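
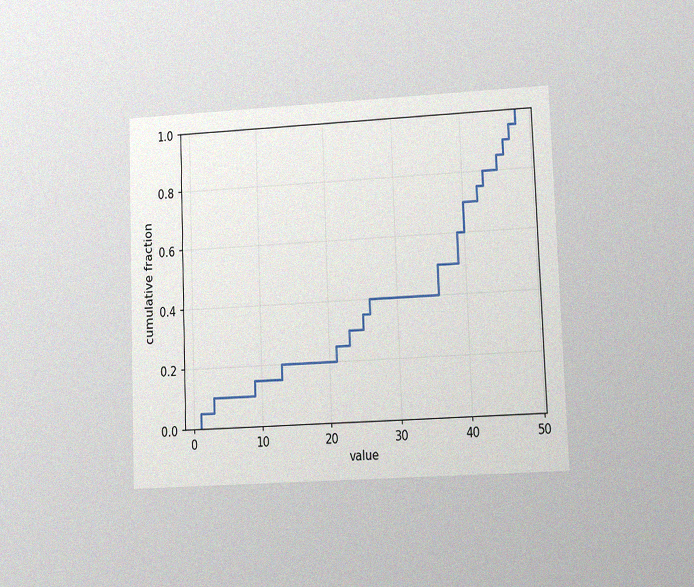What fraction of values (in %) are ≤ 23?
30%

The chart is tilted about 2° counter-clockwise and viewed at a slight angle, with some photo noise. At x=23 the ECDF step is at 30%.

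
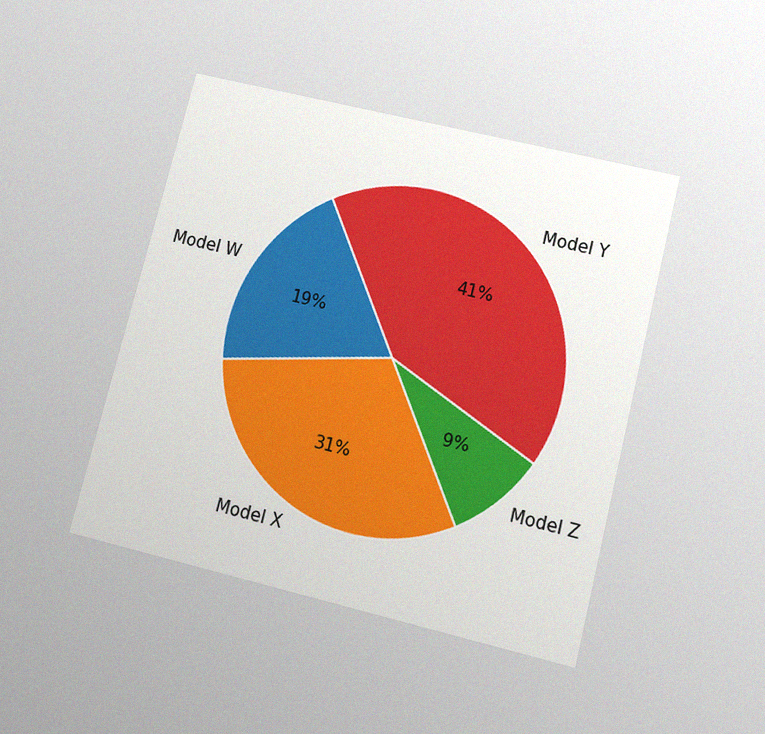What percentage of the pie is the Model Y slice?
41%

The chart is tilted about 14° clockwise and viewed slightly from below, with some photo noise. The Model Y slice takes up 41% of the pie.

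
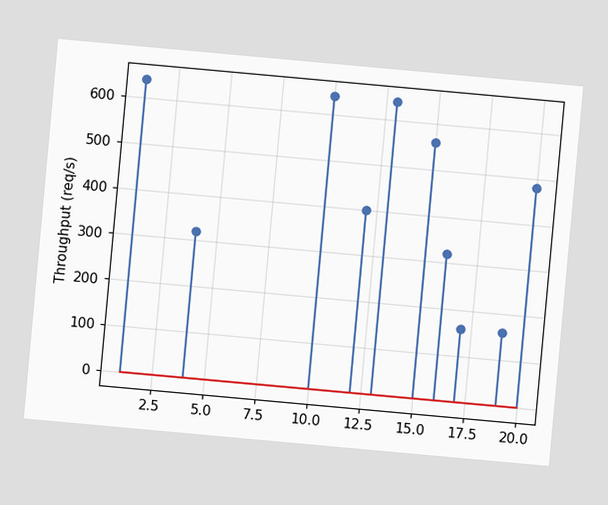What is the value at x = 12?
The chart is tilted about 5° clockwise. The stem at x=12 reaches 400req/s.

400req/s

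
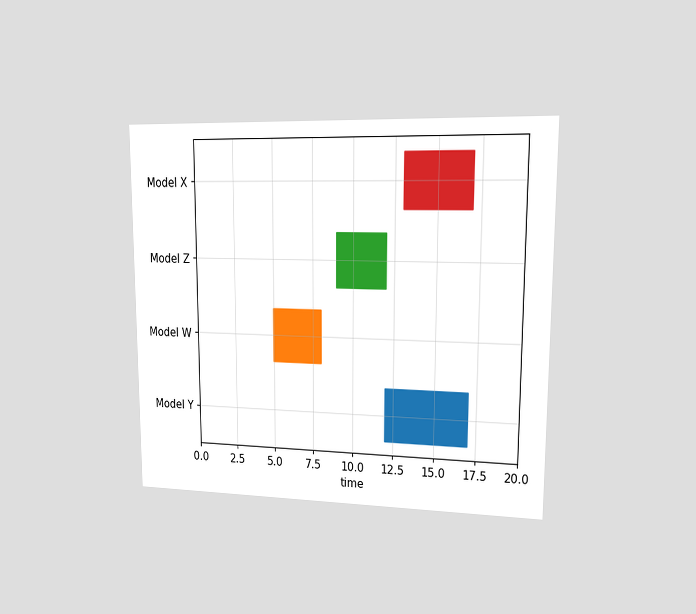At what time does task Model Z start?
9

The chart is viewed slightly from the right. The Model Z bar begins at t=9.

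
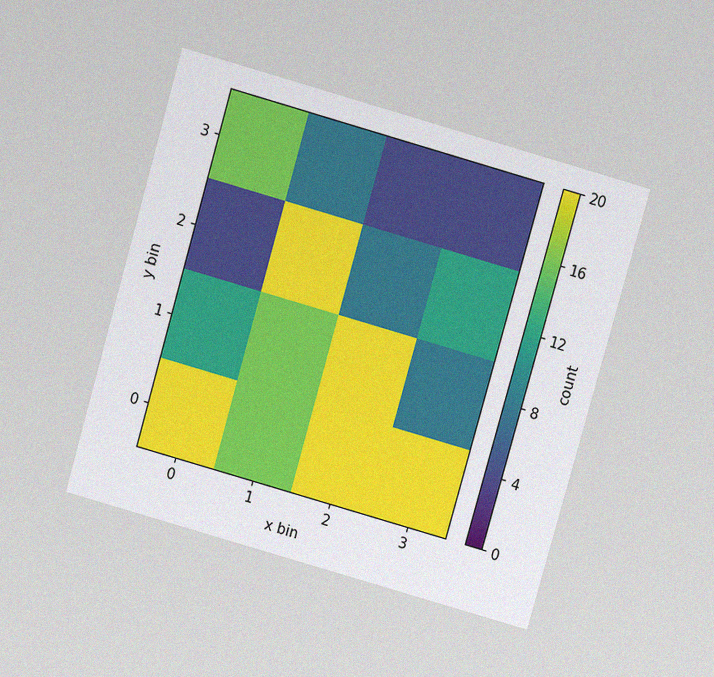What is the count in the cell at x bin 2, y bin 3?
The chart is tilted about 16° clockwise and viewed slightly from above, with some photo noise. Matching the cell (2, 3) against the colorbar gives 4.

4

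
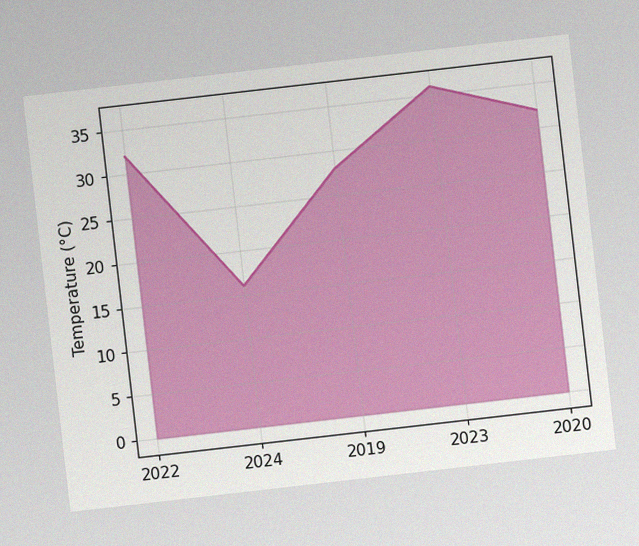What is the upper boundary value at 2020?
32°C

The chart is tilted about 7° counter-clockwise, with some photo noise. At 2020 the upper boundary is at 32°C.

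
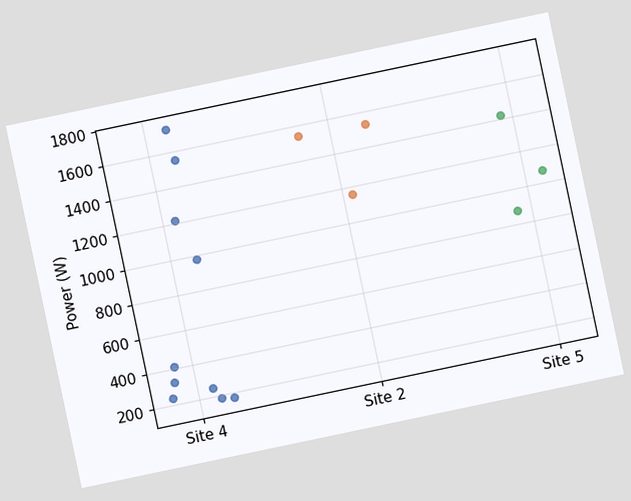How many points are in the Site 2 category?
The chart is tilted about 12° counter-clockwise. Counting the markers in the Site 2 column gives 3.

3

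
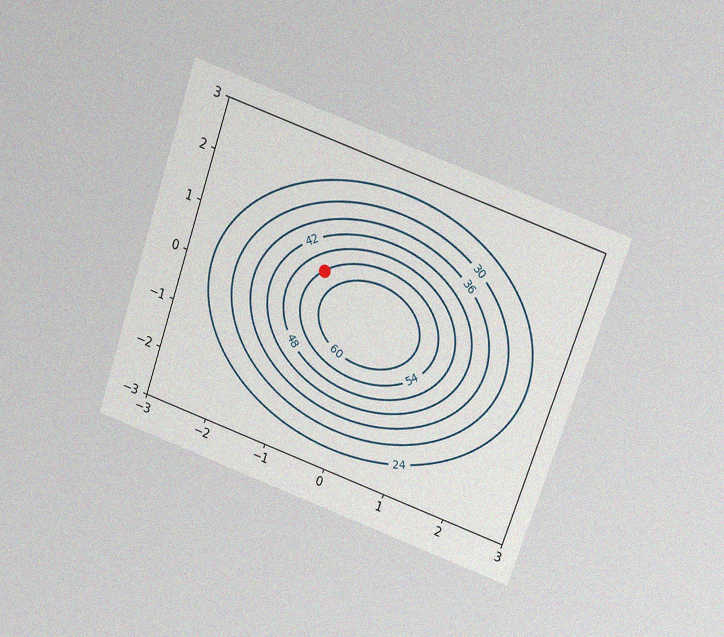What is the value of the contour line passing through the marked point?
The chart is tilted about 19° clockwise and viewed slightly from above, with some photo noise. The marked point sits on the contour labelled 54.

54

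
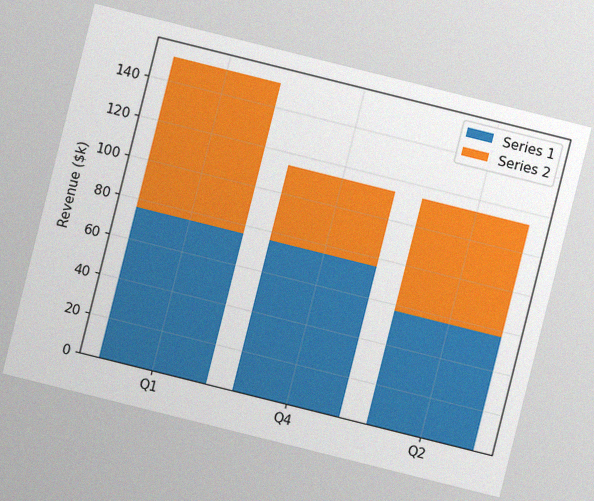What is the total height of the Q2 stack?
The chart is tilted about 14° clockwise, with some photo noise. The Q2 stack's top reaches $114k on the y-axis.

$114k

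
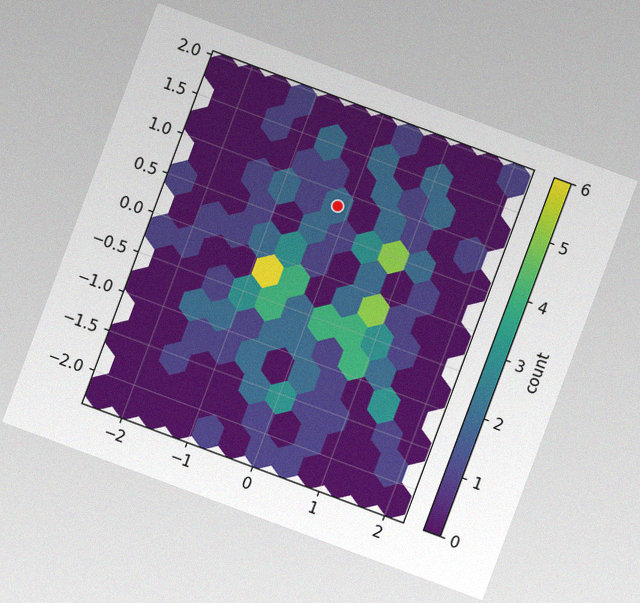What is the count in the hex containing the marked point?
2

The chart is tilted about 20° clockwise, with some photo noise. The marked hex reads 2 on the colorbar.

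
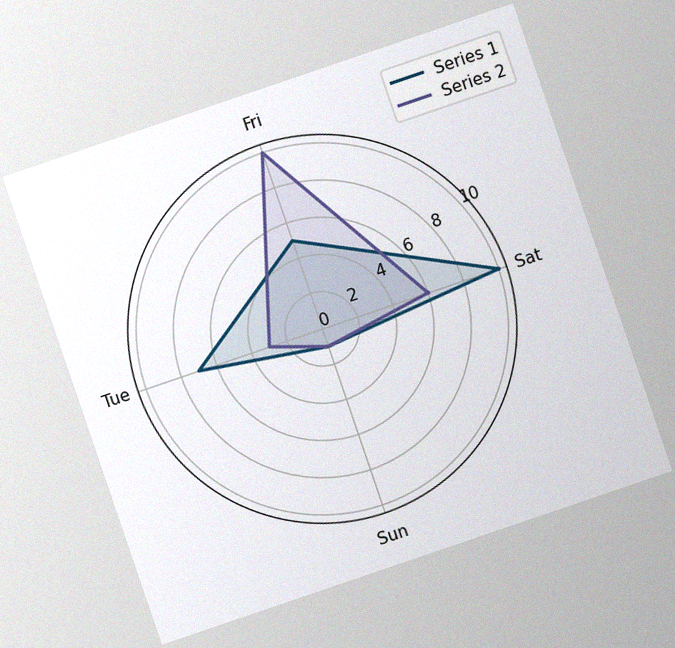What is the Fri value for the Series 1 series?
5

The chart is tilted about 19° counter-clockwise, with some photo noise. On the Fri axis, Series 1 reaches 5.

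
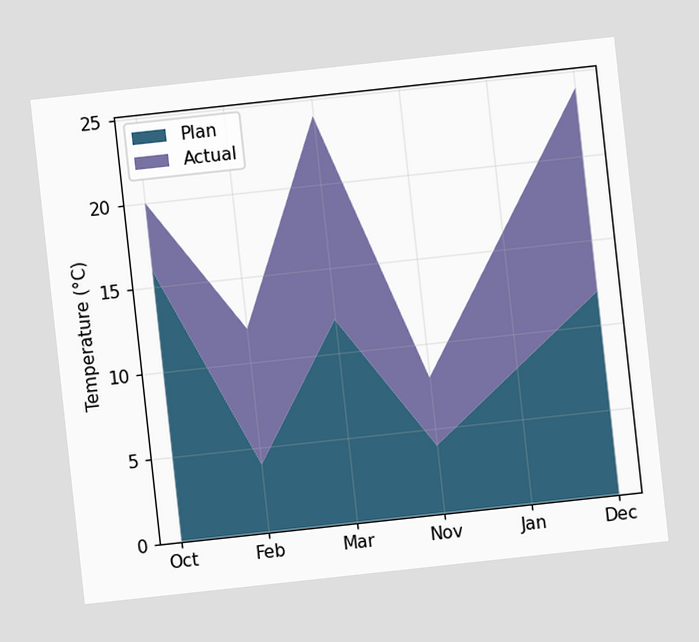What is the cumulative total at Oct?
The chart is tilted about 6° counter-clockwise. The stacked total at Oct reaches 20°C.

20°C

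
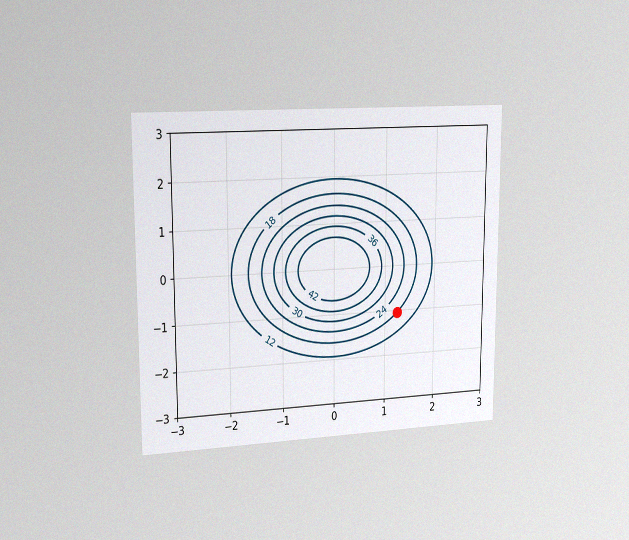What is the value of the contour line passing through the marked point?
The chart is viewed slightly from the left, with some photo noise. The marked point sits on the contour labelled 18.

18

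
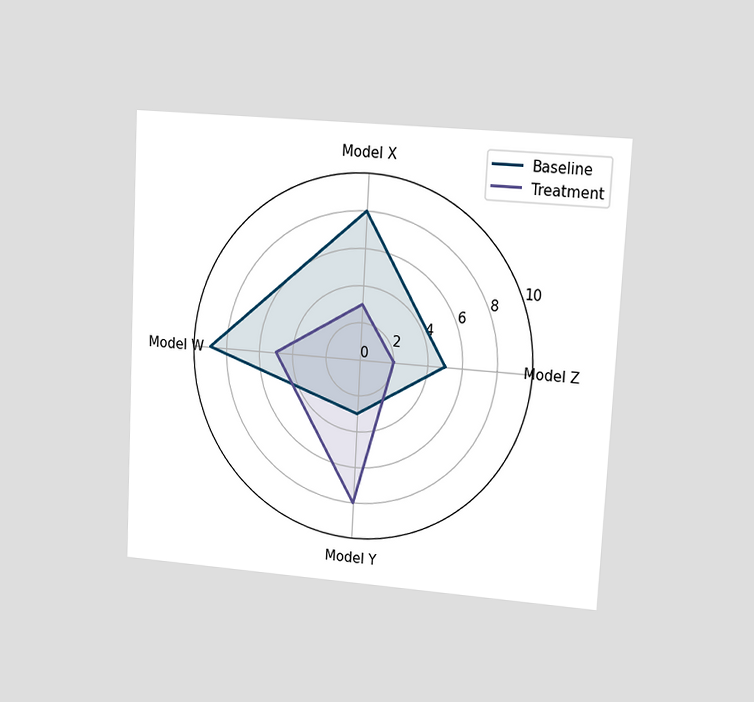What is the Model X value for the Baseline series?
The chart is tilted about 3° clockwise and viewed at a slight angle. On the Model X axis, Baseline reaches 8.

8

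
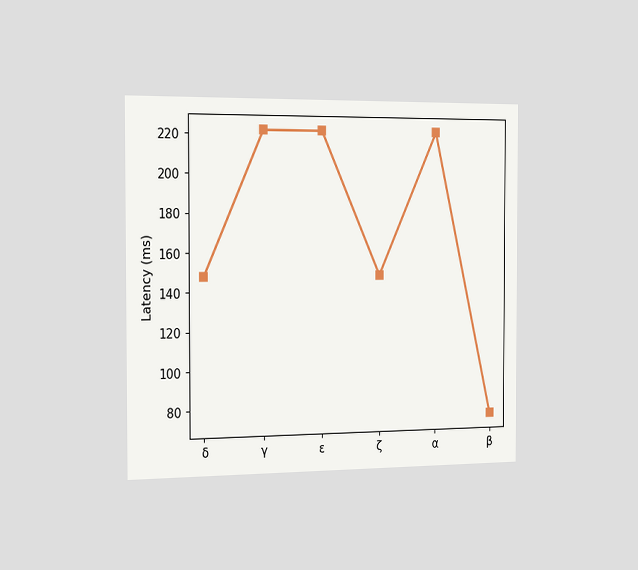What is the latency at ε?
The chart is viewed slightly from the left. At ε, the line is at 222ms.

222ms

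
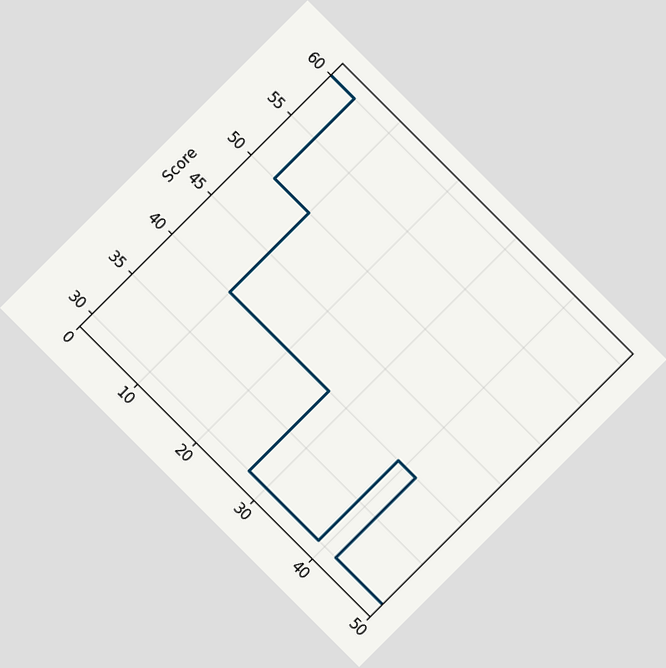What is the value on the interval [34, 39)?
The chart is tilted about 45° clockwise. On [34, 39) the step sits at 30.

30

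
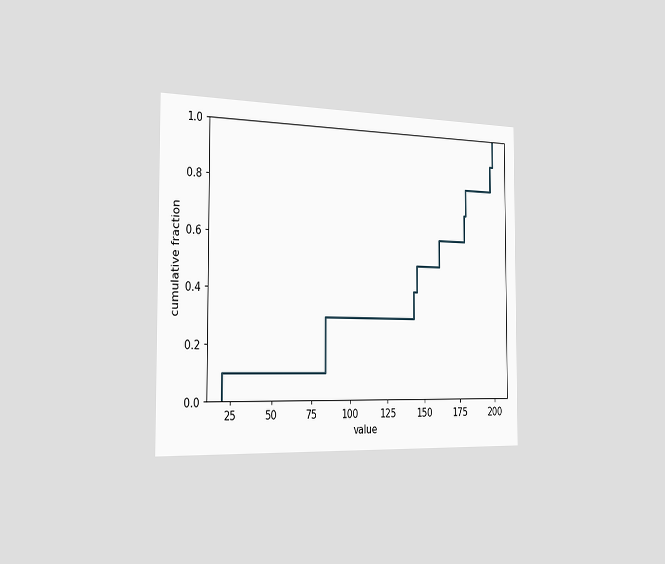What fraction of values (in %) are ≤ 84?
30%

The chart is viewed slightly from the left. At x=84 the ECDF step is at 30%.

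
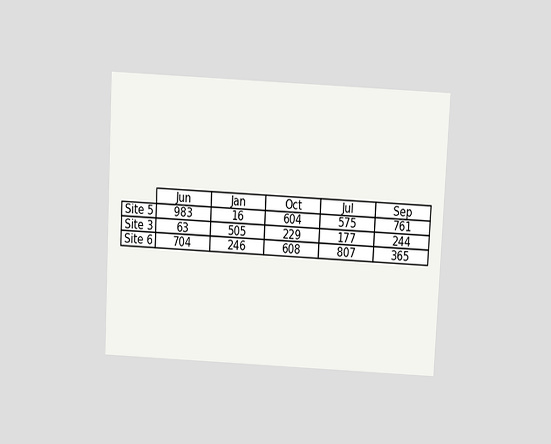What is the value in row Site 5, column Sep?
The chart is tilted about 3° clockwise and viewed slightly from above. The (Site 5, Sep) cell reads 761.

761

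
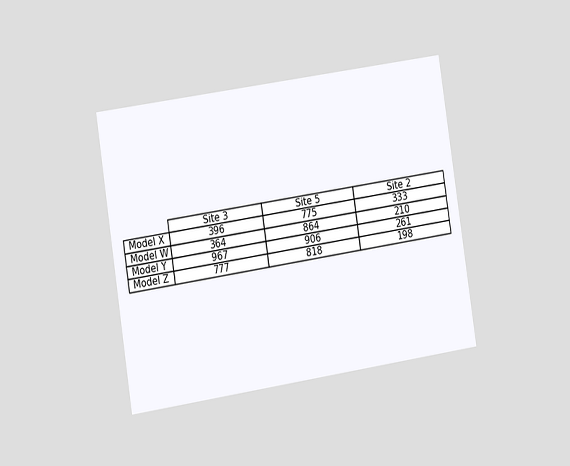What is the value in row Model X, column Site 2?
The chart is tilted about 9° counter-clockwise and viewed slightly from the left. The (Model X, Site 2) cell reads 333.

333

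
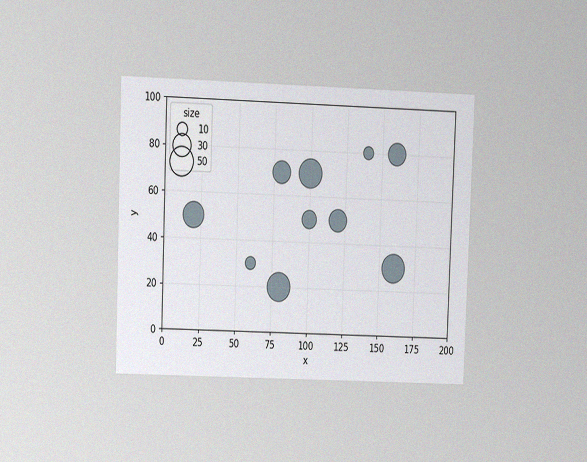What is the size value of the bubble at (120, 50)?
30

The chart is tilted about 2° clockwise and viewed at a slight angle, with some photo noise. Matching the bubble at (120, 50) against the size legend gives 30.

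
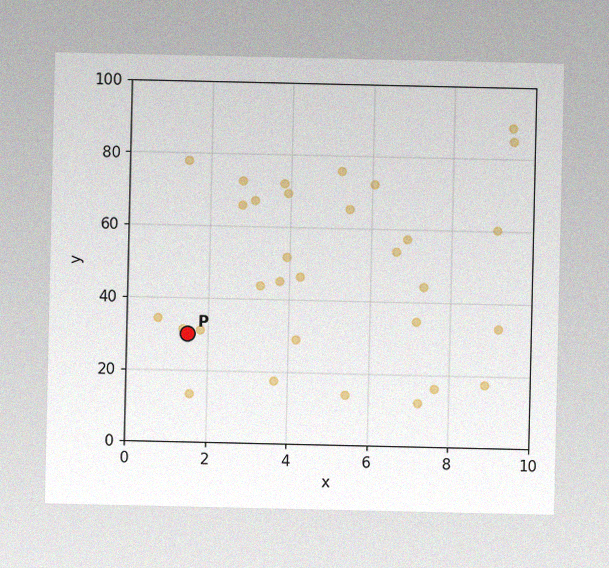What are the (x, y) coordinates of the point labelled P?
The image has some photo noise and uneven lighting. Following the gridlines from P to each axis, P sits at (1.5, 30).

(1.5, 30)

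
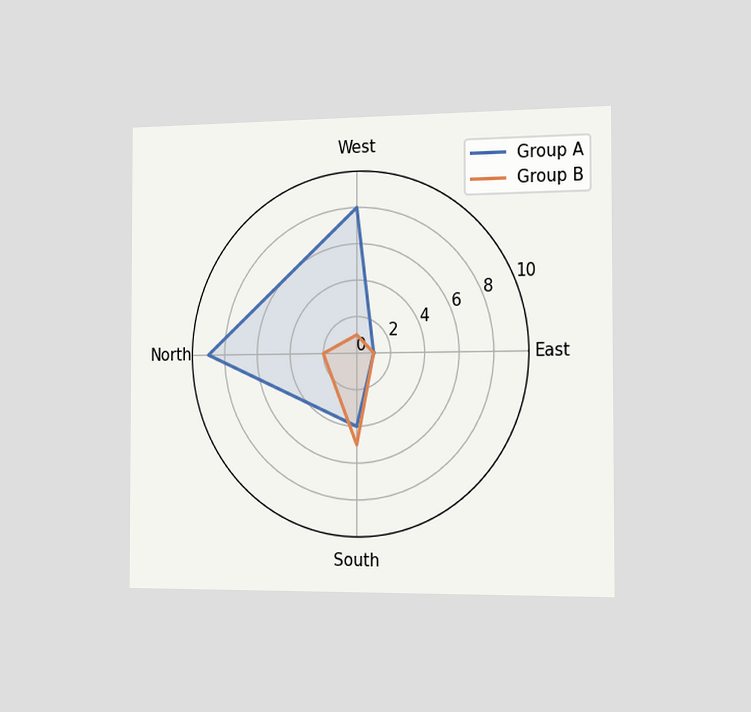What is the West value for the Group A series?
The chart is viewed slightly from the right. On the West axis, Group A reaches 8.

8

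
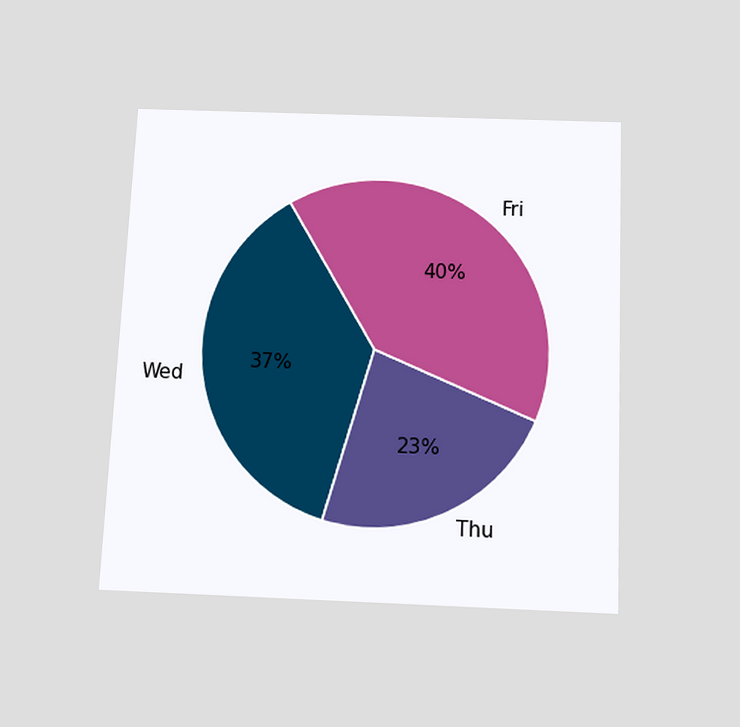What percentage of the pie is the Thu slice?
The chart is tilted about 3° clockwise and viewed slightly from below. The Thu slice takes up 23% of the pie.

23%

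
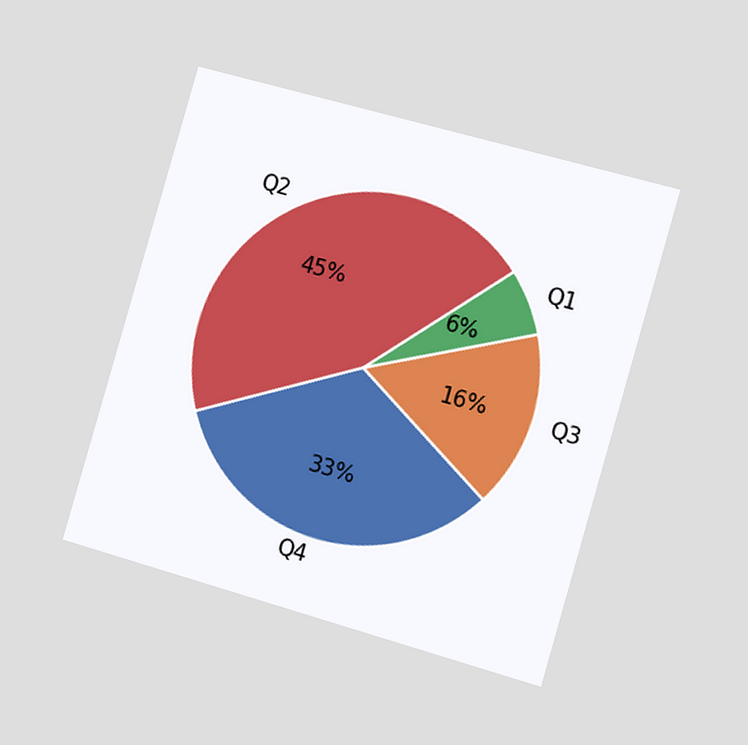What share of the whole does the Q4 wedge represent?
The chart is tilted about 16° clockwise and viewed slightly from the right. The Q4 slice takes up 33% of the pie.

33%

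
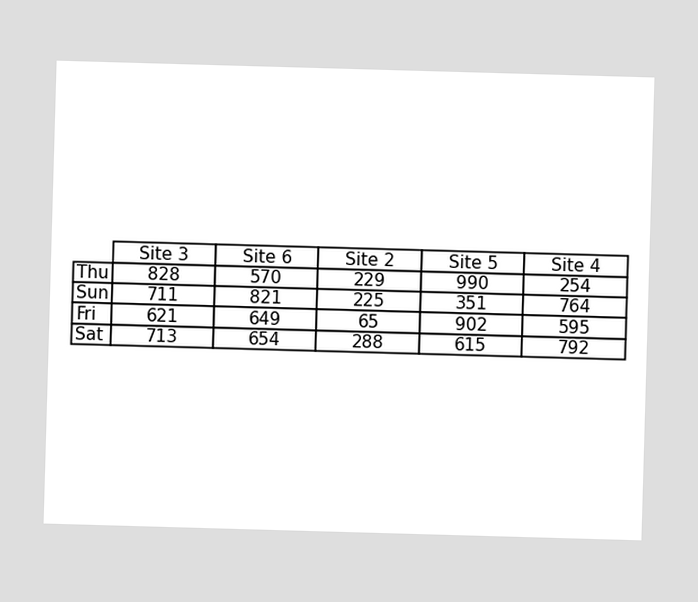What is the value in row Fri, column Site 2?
The (Fri, Site 2) cell reads 65.

65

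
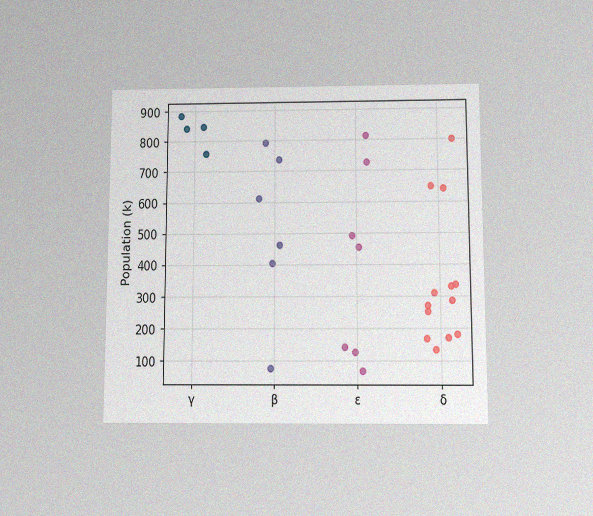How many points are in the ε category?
The chart is viewed slightly from below, with some photo noise. Counting the markers in the ε column gives 7.

7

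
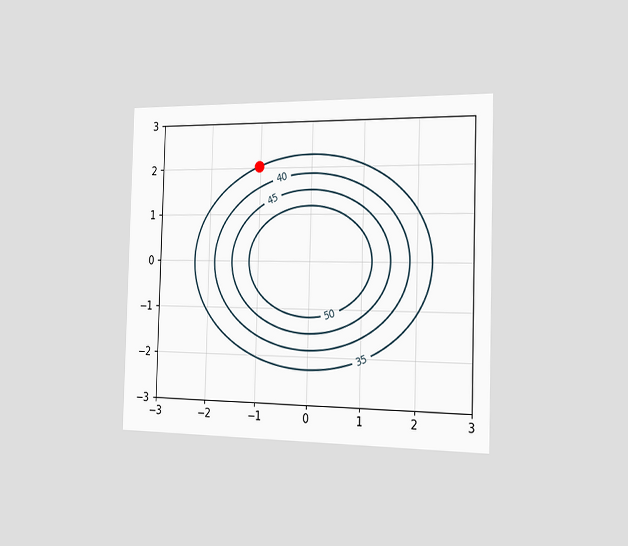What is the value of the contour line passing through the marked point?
The chart is viewed slightly from the right. The marked point sits on the contour labelled 35.

35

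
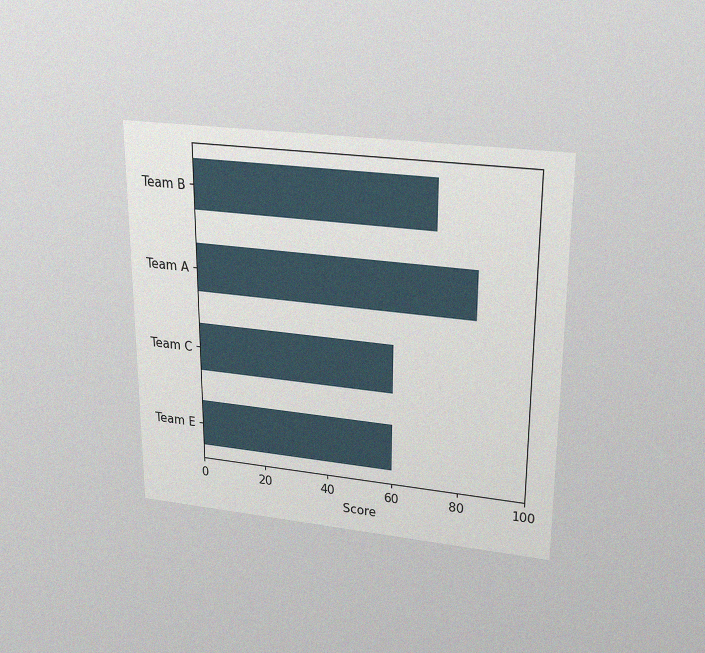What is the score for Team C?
The chart is viewed slightly from above, with some photo noise. Reading along the chart's x-axis, the Team C bar reaches 60.

60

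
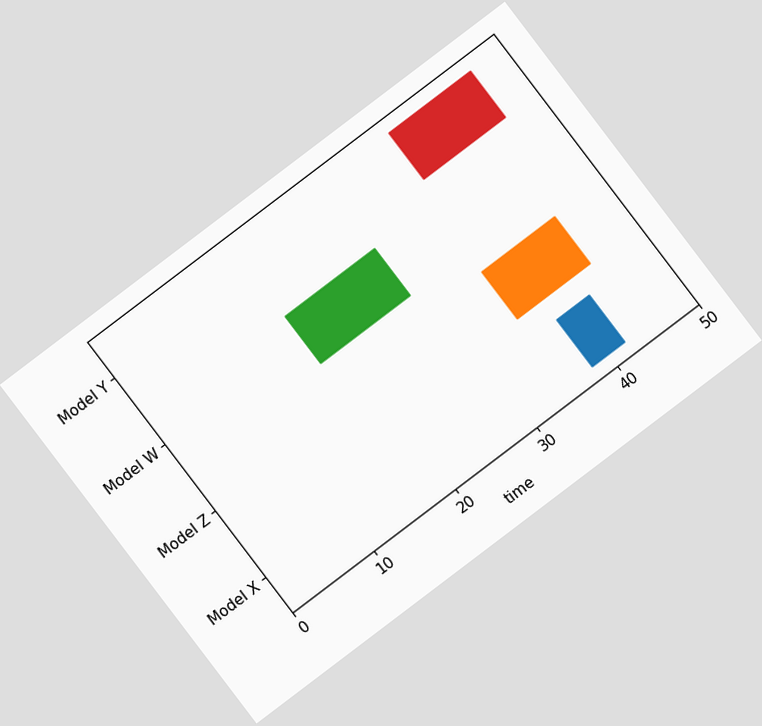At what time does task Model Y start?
The chart is tilted about 37° counter-clockwise. The Model Y bar begins at t=36.

36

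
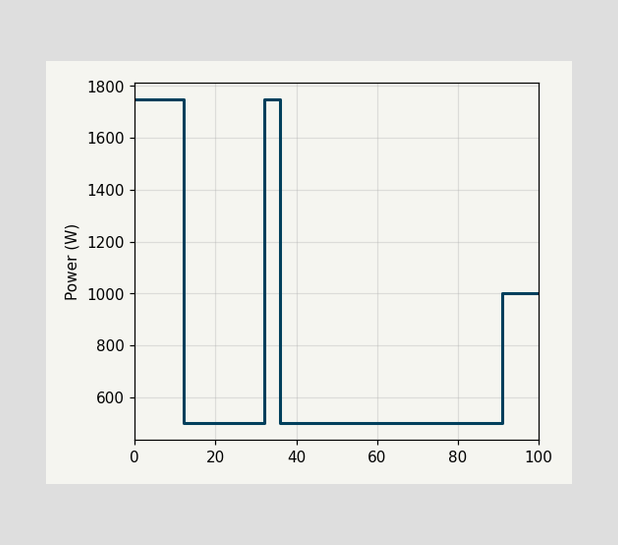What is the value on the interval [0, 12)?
On [0, 12) the step sits at 1750W.

1750W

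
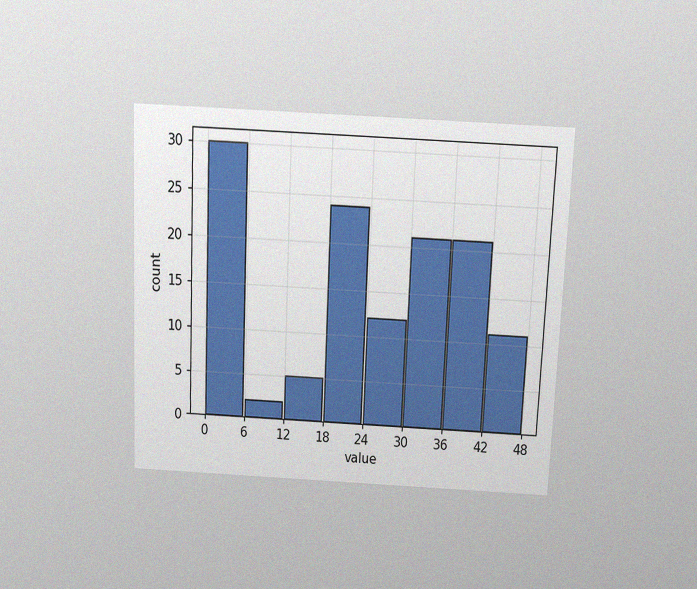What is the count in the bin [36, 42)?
The chart is tilted about 2° clockwise and viewed slightly from above, with some photo noise. The [36, 42) bin has height 21.

21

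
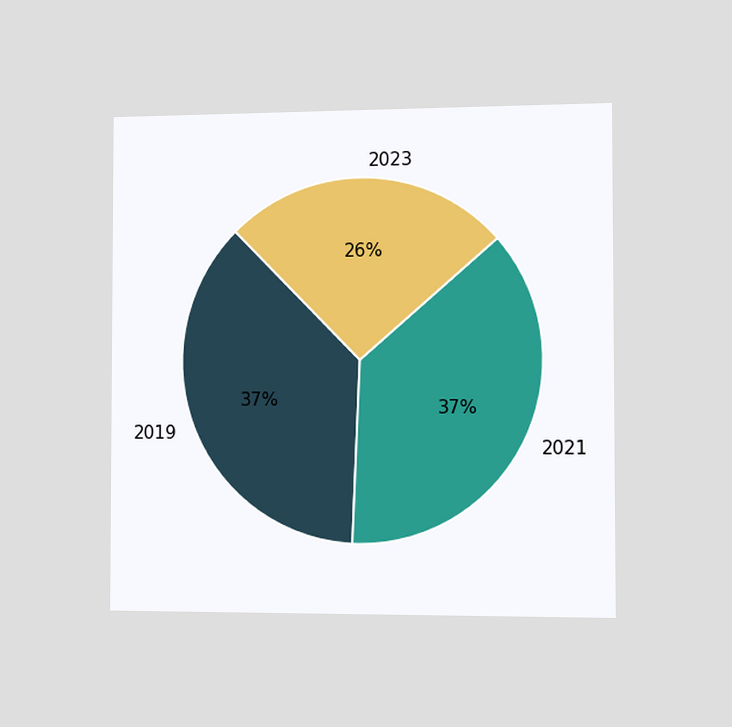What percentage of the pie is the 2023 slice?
The chart is viewed slightly from the right. The 2023 slice takes up 26% of the pie.

26%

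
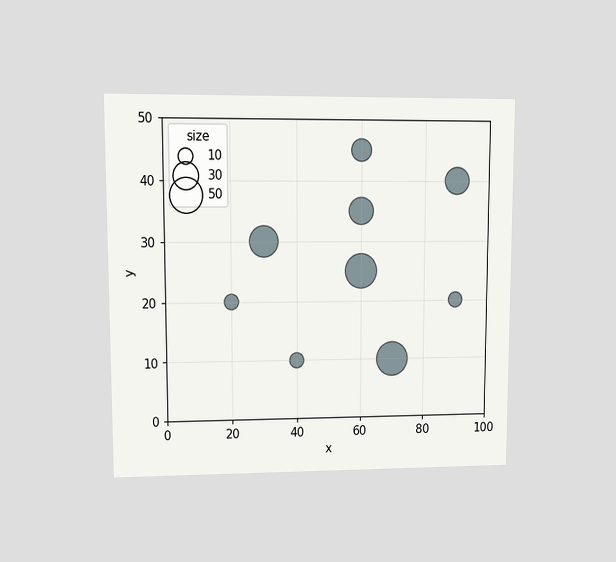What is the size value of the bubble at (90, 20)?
The chart is viewed at a slight angle. Matching the bubble at (90, 20) against the size legend gives 10.

10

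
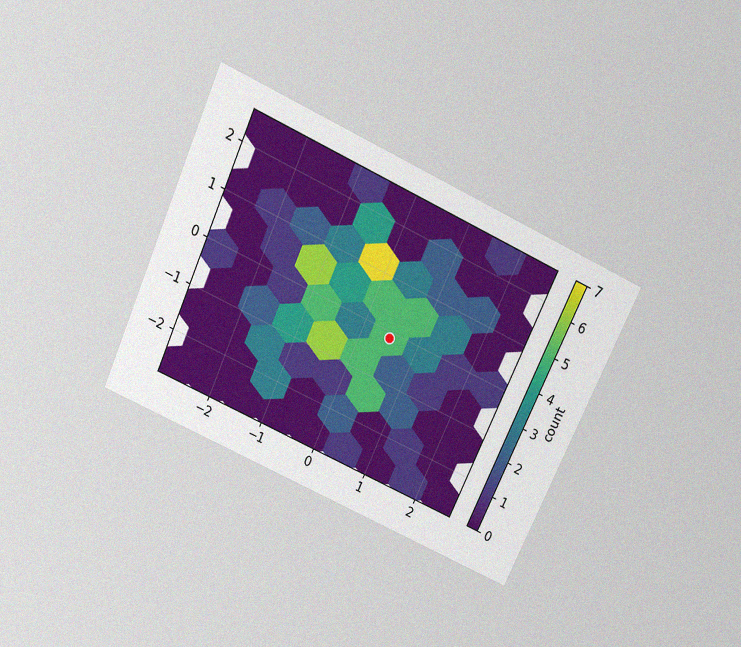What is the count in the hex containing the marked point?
5

The chart is tilted about 25° clockwise and viewed slightly from above, with some photo noise. The marked hex reads 5 on the colorbar.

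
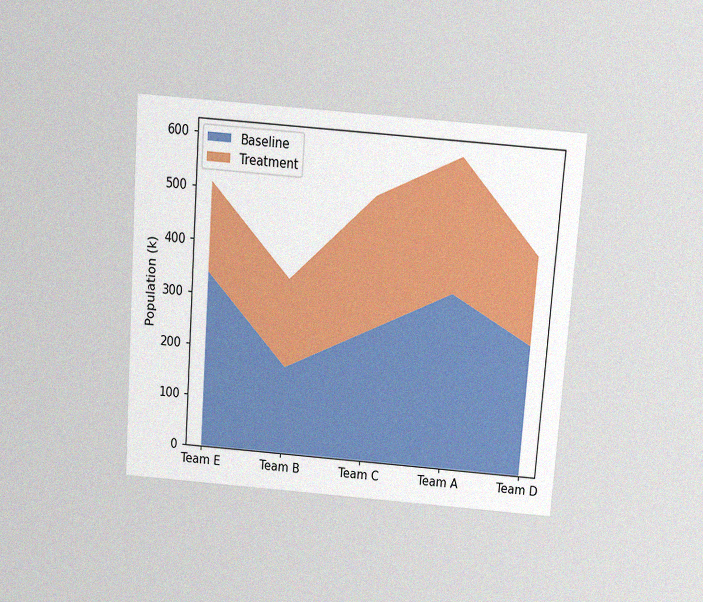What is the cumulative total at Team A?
595k

The chart is tilted about 4° clockwise and viewed slightly from above, with some photo noise. The stacked total at Team A reaches 595k.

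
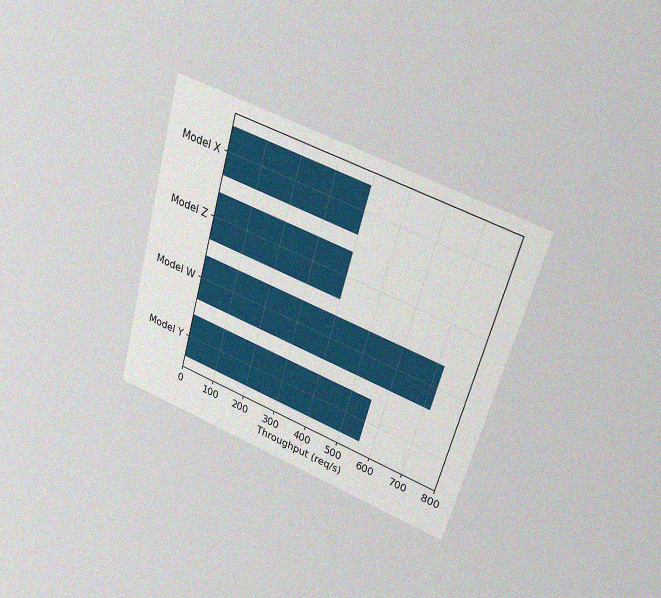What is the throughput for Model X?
The chart is tilted about 16° clockwise and viewed at a slight angle, with some photo noise. Reading along the chart's x-axis, the Model X bar reaches 400req/s.

400req/s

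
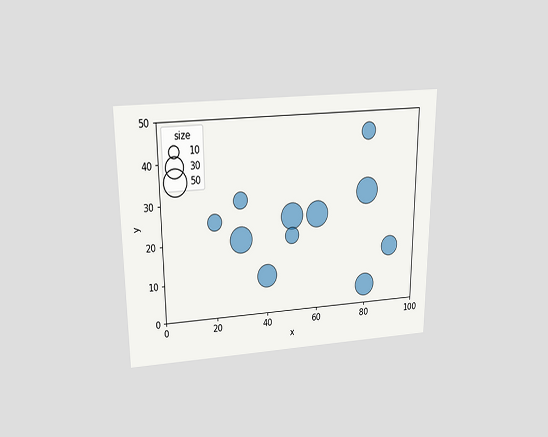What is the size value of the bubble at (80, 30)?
50

The chart is viewed slightly from above. Matching the bubble at (80, 30) against the size legend gives 50.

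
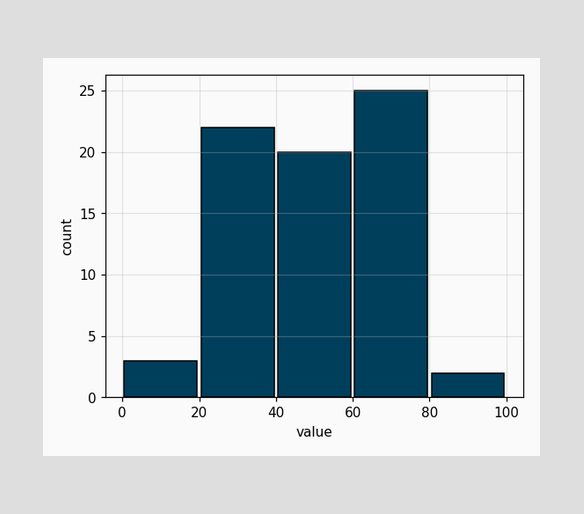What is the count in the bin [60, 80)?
The [60, 80) bin has height 25.

25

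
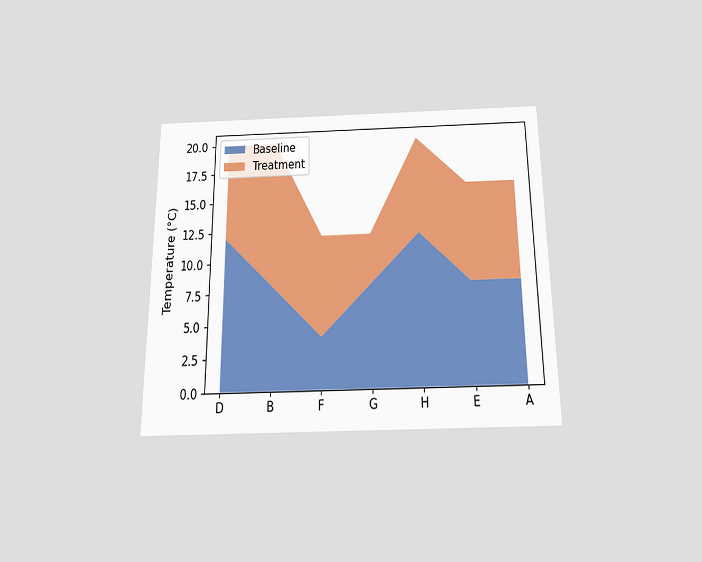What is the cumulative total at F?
The chart is viewed slightly from below. The stacked total at F reaches 12°C.

12°C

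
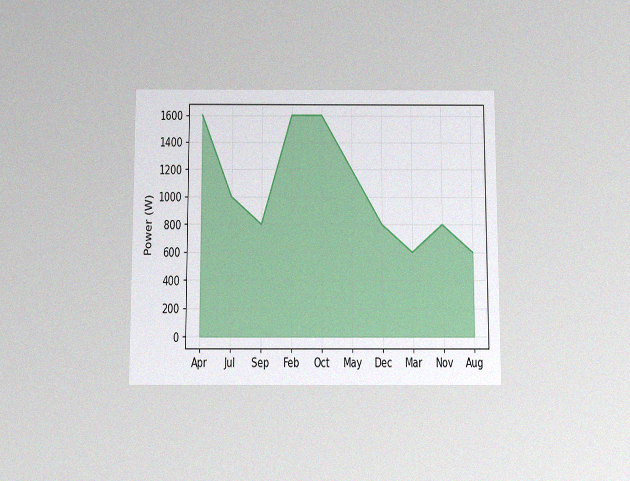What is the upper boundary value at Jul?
1000W

The chart is viewed slightly from below, with some photo noise. At Jul the upper boundary is at 1000W.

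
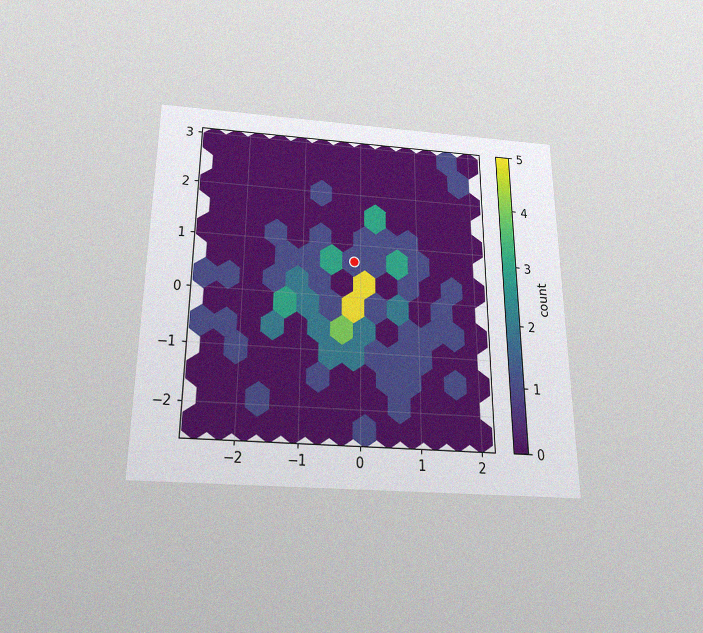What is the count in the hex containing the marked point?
1

The chart is viewed slightly from below, with some photo noise. The marked hex reads 1 on the colorbar.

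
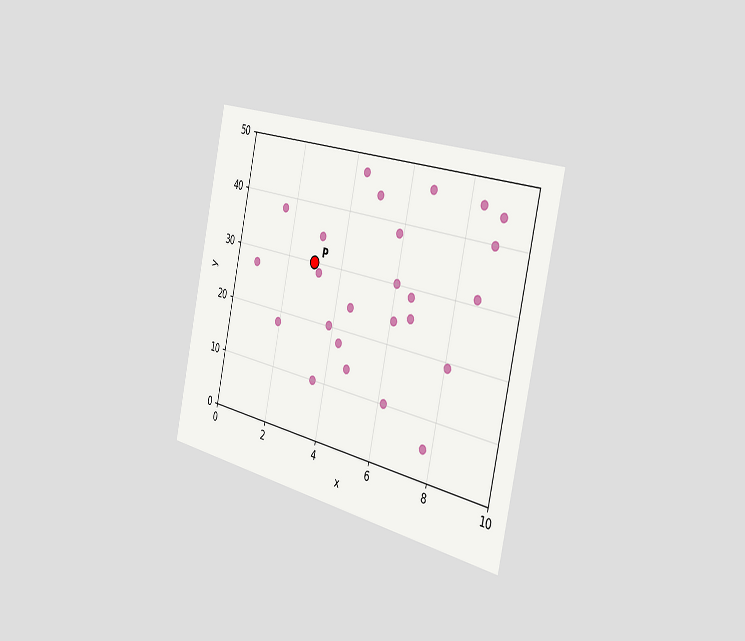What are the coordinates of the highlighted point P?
The chart is tilted about 13° clockwise and viewed slightly from the right. Following the gridlines from P to each axis, P sits at (3, 30).

(3, 30)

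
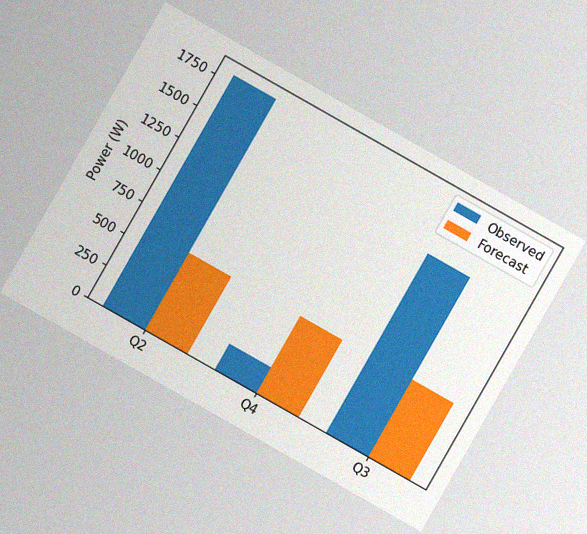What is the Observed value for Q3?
1400W

The chart is tilted about 30° clockwise, with some photo noise. The Observed bar at Q3 reaches 1400W on the y-axis.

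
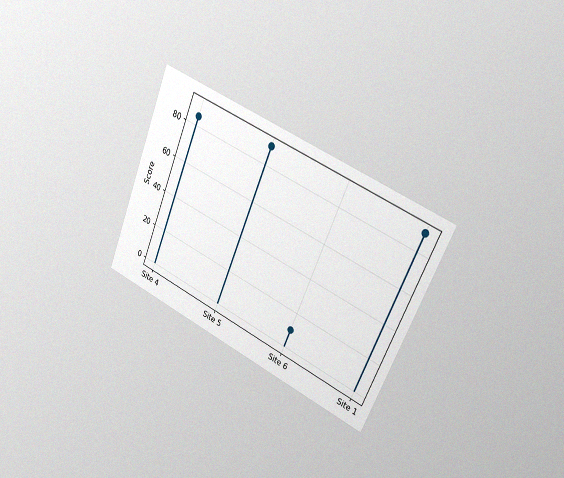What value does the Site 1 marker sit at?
90

The chart is tilted about 23° clockwise and viewed slightly from the right, with some photo noise. The Site 1 marker sits at 90.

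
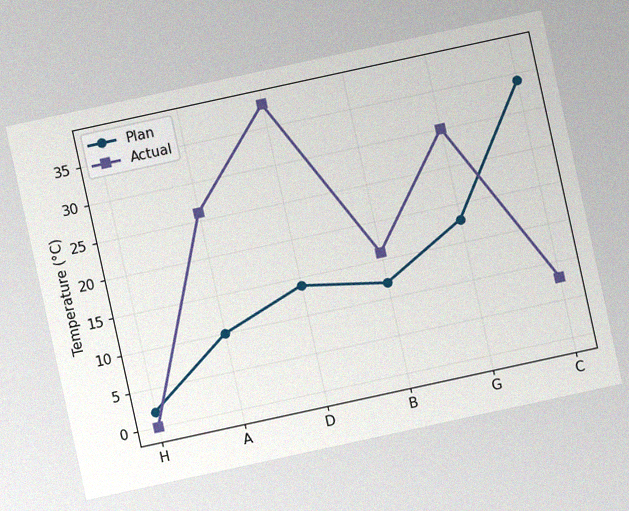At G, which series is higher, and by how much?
Actual, by 12°C

The chart is tilted about 12° counter-clockwise, with some photo noise. At G, Actual sits above the other line by 12°C.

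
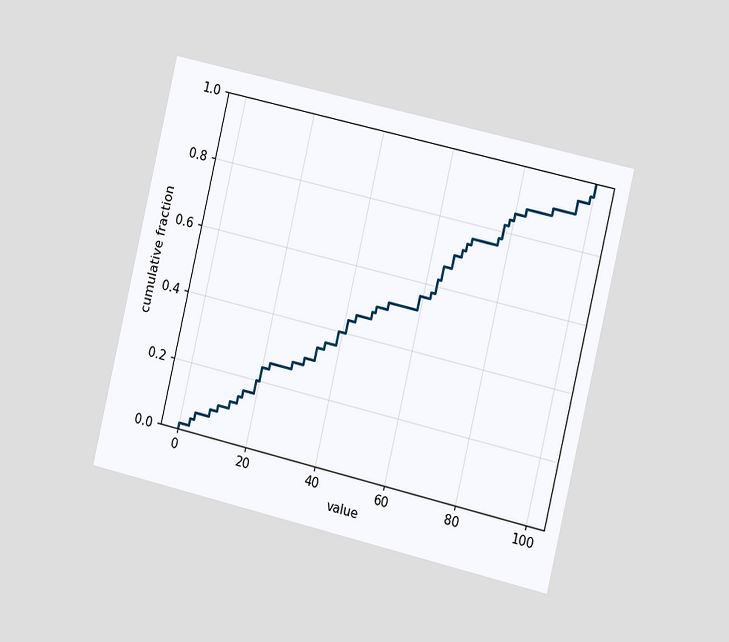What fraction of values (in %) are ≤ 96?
The chart is tilted about 13° clockwise and viewed slightly from the right. At x=96 the ECDF step is at 94%.

94%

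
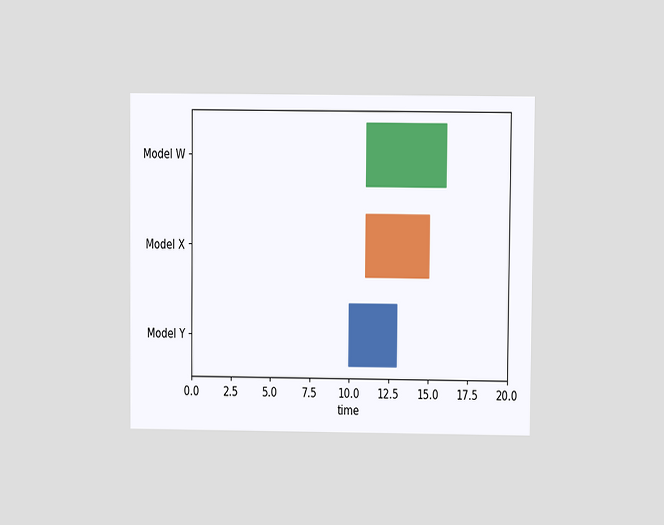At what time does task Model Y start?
The chart is viewed at a slight angle. The Model Y bar begins at t=10.

10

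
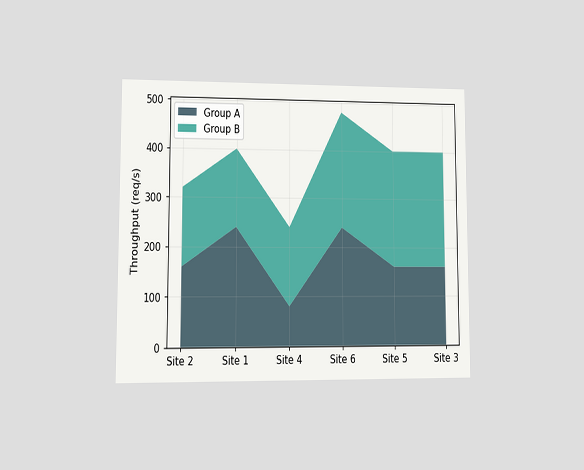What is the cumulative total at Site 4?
The chart is viewed at a slight angle. The stacked total at Site 4 reaches 240req/s.

240req/s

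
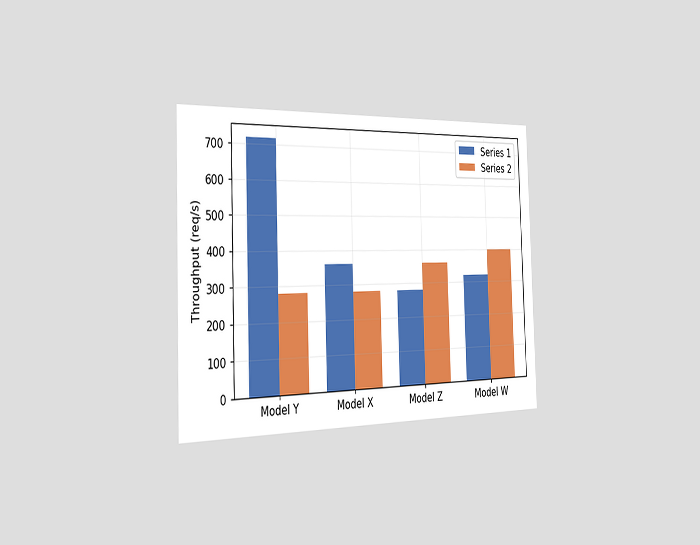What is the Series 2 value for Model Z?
The chart is viewed slightly from the left. The Series 2 bar at Model Z reaches 360req/s on the y-axis.

360req/s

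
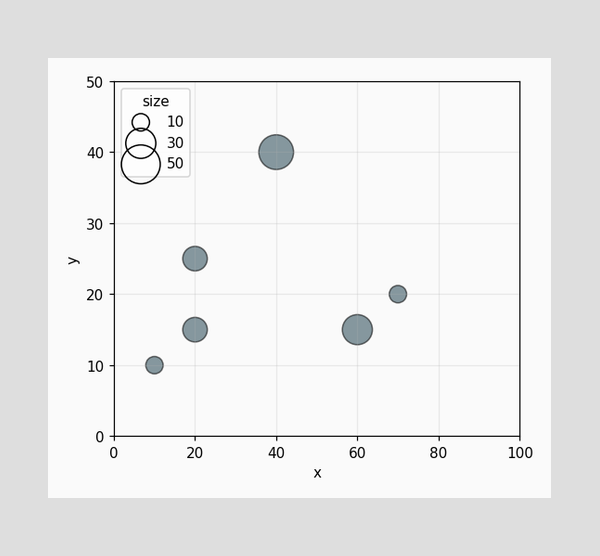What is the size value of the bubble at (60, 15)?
Matching the bubble at (60, 15) against the size legend gives 30.

30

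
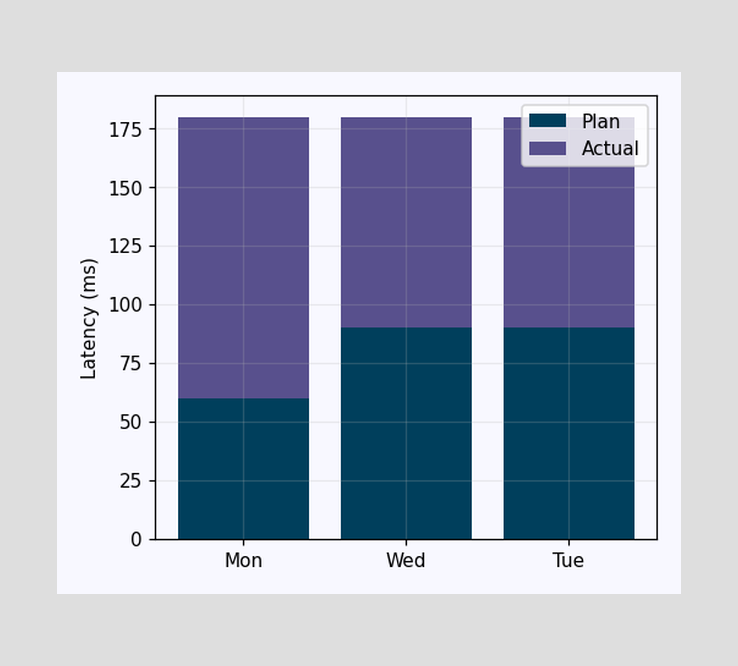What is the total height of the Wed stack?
The Wed stack's top reaches 180ms on the y-axis.

180ms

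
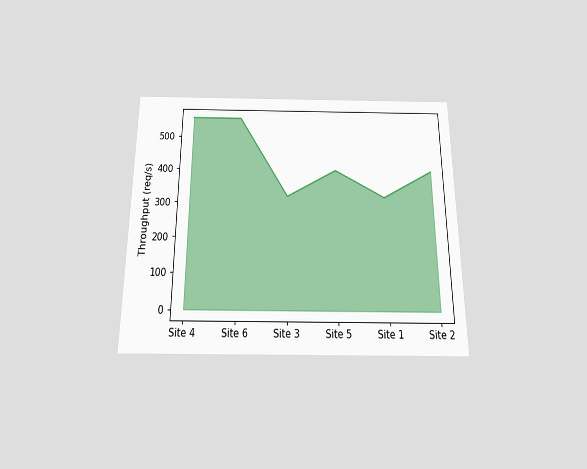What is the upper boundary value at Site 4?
The chart is viewed slightly from below. At Site 4 the upper boundary is at 560req/s.

560req/s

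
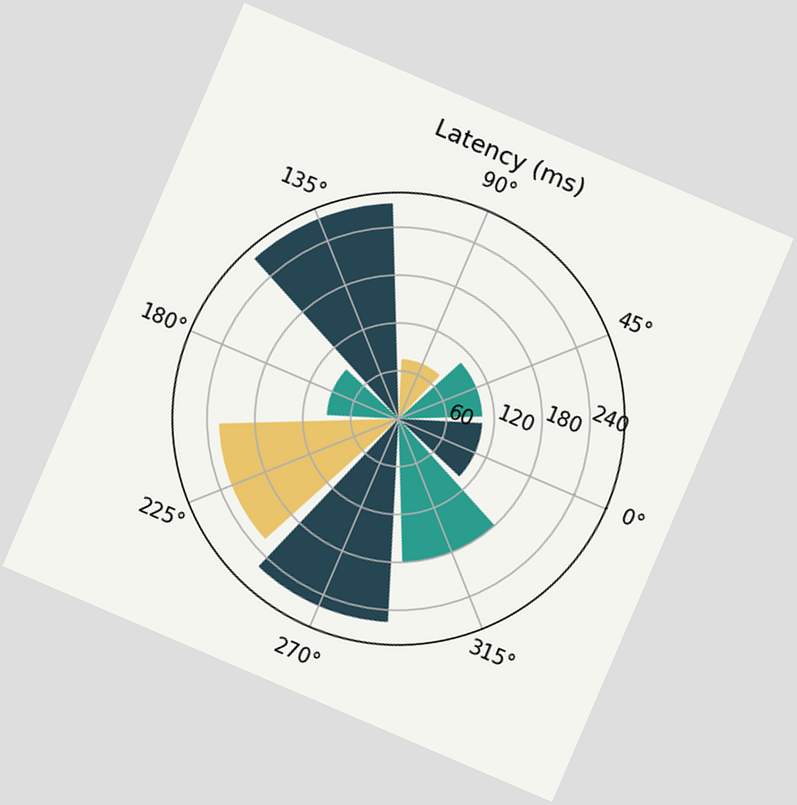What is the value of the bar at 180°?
The chart is tilted about 23° clockwise. The bar at 180° reaches 90ms on the radial axis.

90ms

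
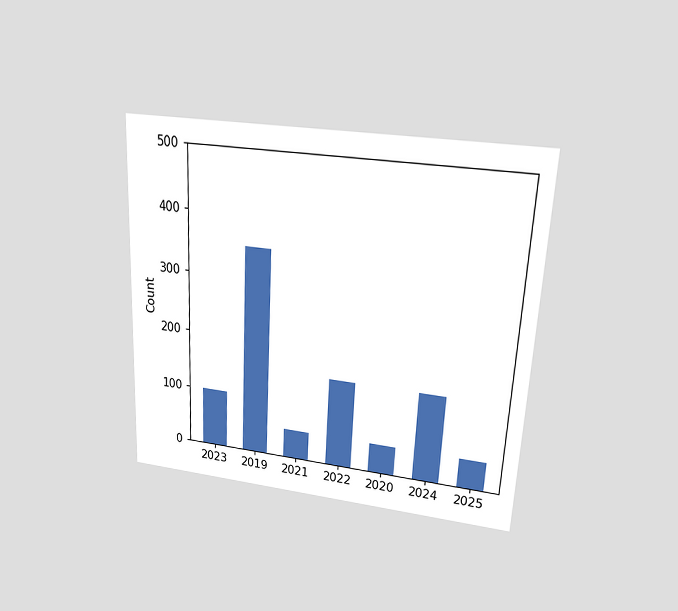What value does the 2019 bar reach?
The chart is tilted about 3° clockwise and viewed slightly from above. Reading along the chart's y-axis, the 2019 bar reaches 350.

350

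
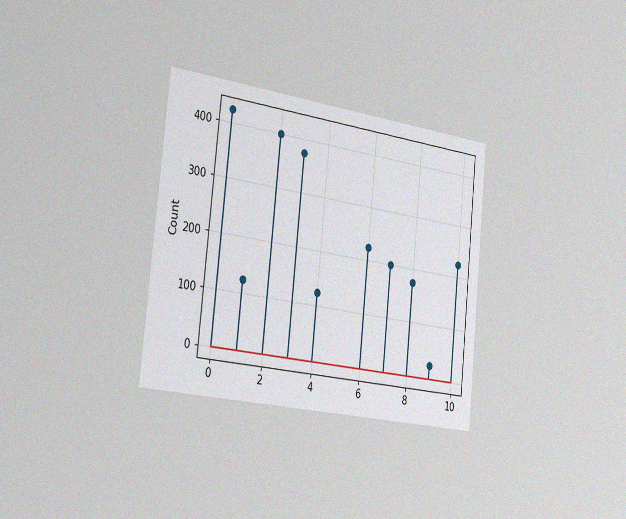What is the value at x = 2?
400

The chart is tilted about 6° clockwise and viewed slightly from the left, with some photo noise. The stem at x=2 reaches 400.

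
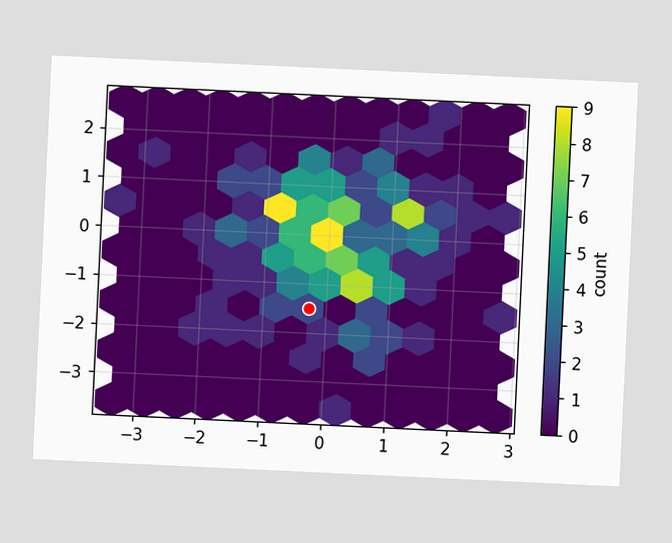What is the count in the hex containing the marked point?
2

The chart is tilted about 3° clockwise. The marked hex reads 2 on the colorbar.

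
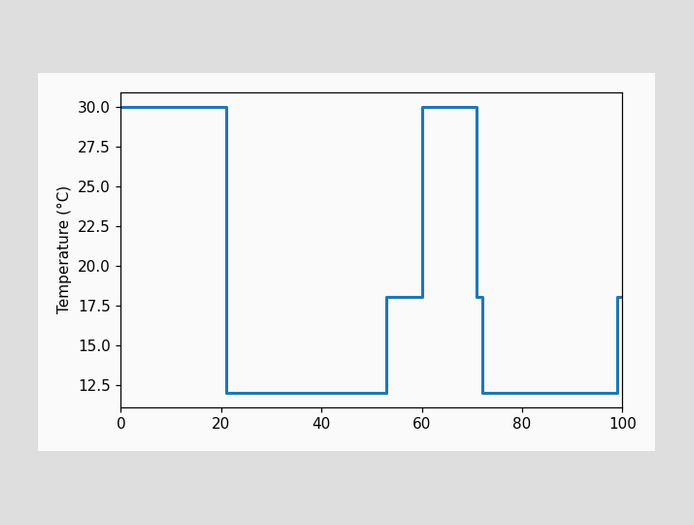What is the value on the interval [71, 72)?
On [71, 72) the step sits at 18°C.

18°C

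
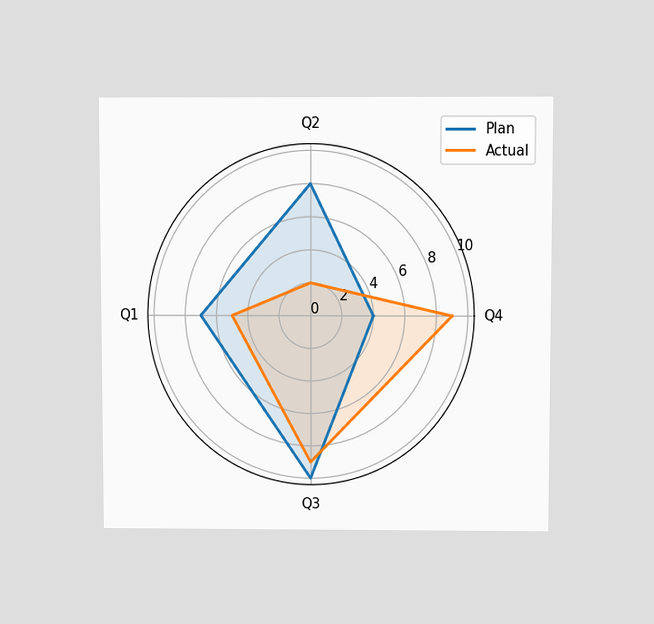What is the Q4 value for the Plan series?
The chart is viewed slightly from above. On the Q4 axis, Plan reaches 4.

4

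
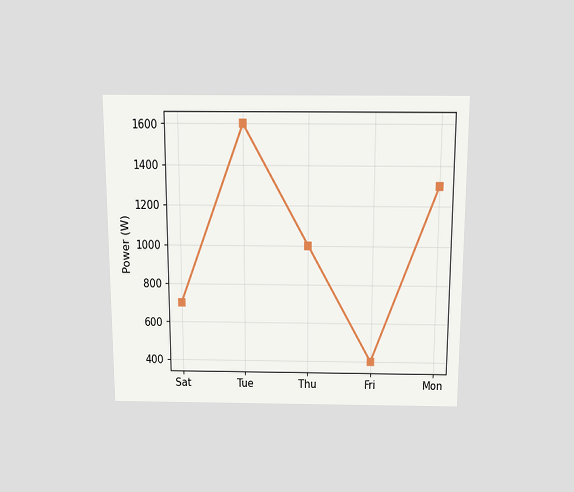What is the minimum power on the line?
400W

The chart is viewed slightly from above. The lowest point is at Fri, and reading across to the y-axis gives 400W.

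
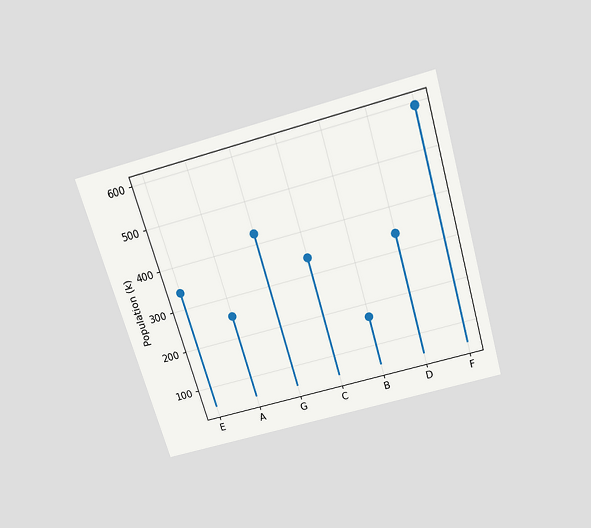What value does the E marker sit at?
340k

The chart is tilted about 16° counter-clockwise and viewed slightly from above. The E marker sits at 340k.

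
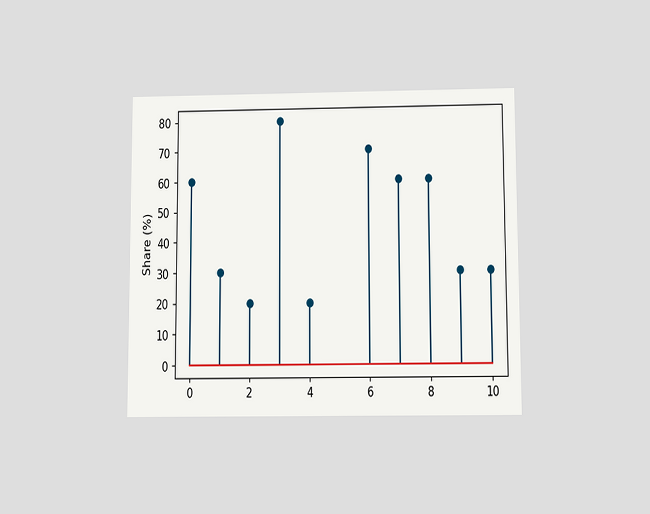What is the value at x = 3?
The chart is viewed slightly from below. The stem at x=3 reaches 80%.

80%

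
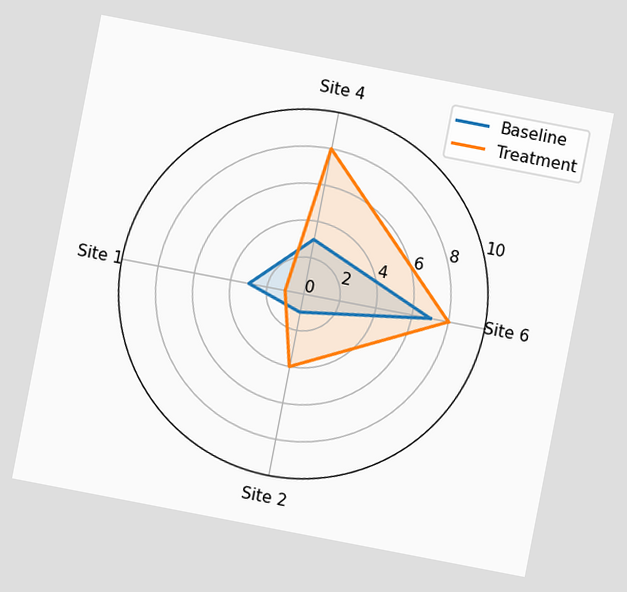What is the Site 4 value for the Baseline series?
The chart is tilted about 11° clockwise. On the Site 4 axis, Baseline reaches 3.

3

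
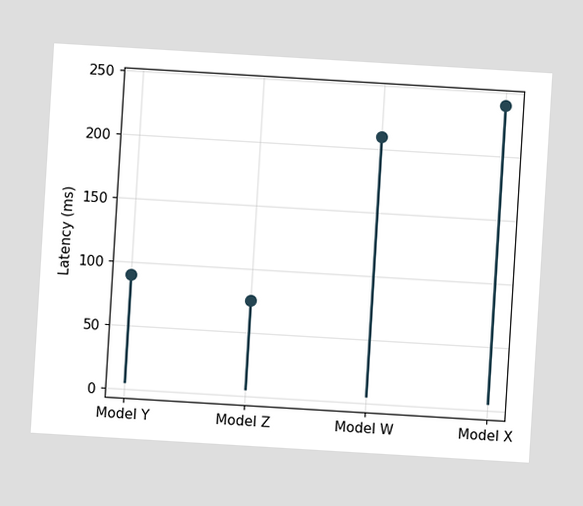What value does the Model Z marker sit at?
75ms

The chart is tilted about 3° clockwise. The Model Z marker sits at 75ms.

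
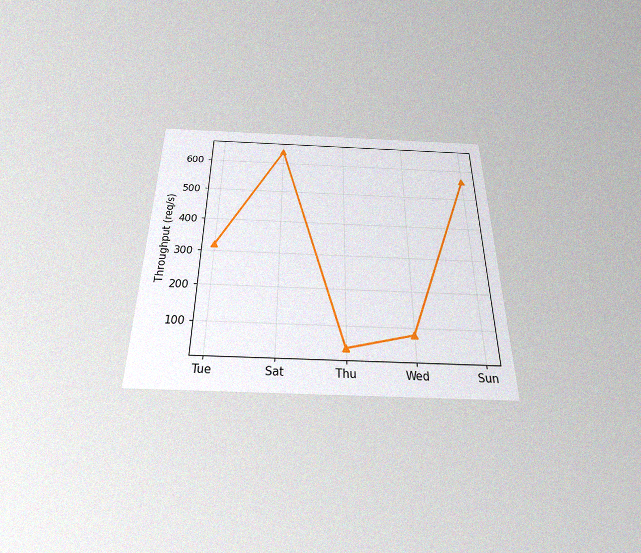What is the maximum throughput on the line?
640req/s

The chart is viewed slightly from below, with some photo noise. The highest point is at Sat, and reading across to the y-axis gives 640req/s.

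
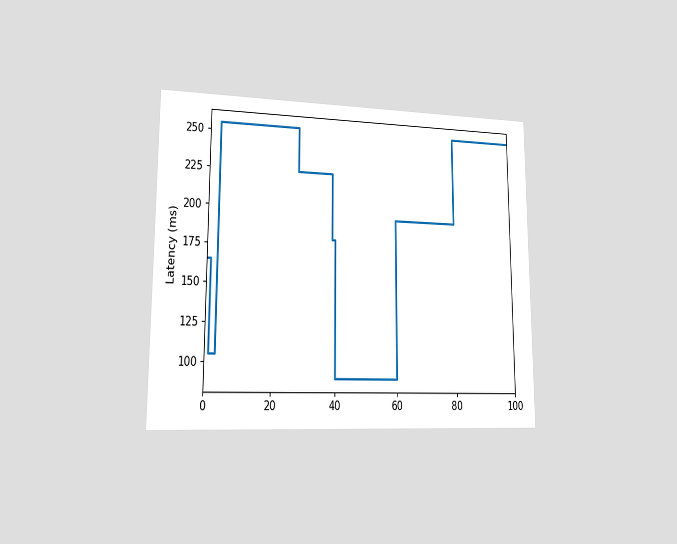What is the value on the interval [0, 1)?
165ms

The chart is viewed slightly from the left. On [0, 1) the step sits at 165ms.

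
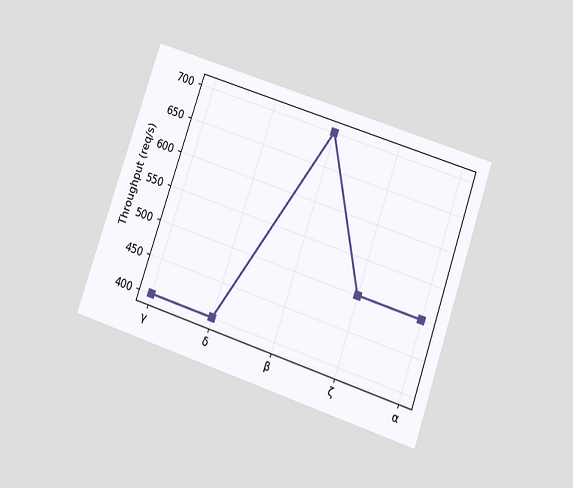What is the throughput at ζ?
The chart is tilted about 19° clockwise and viewed slightly from below. At ζ, the line is at 500req/s.

500req/s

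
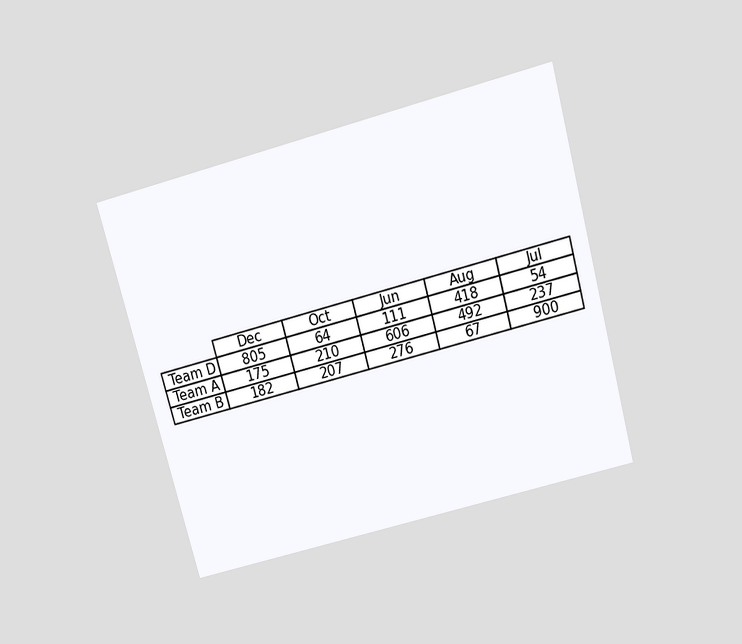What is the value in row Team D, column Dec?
The chart is tilted about 15° counter-clockwise and viewed slightly from above. The (Team D, Dec) cell reads 805.

805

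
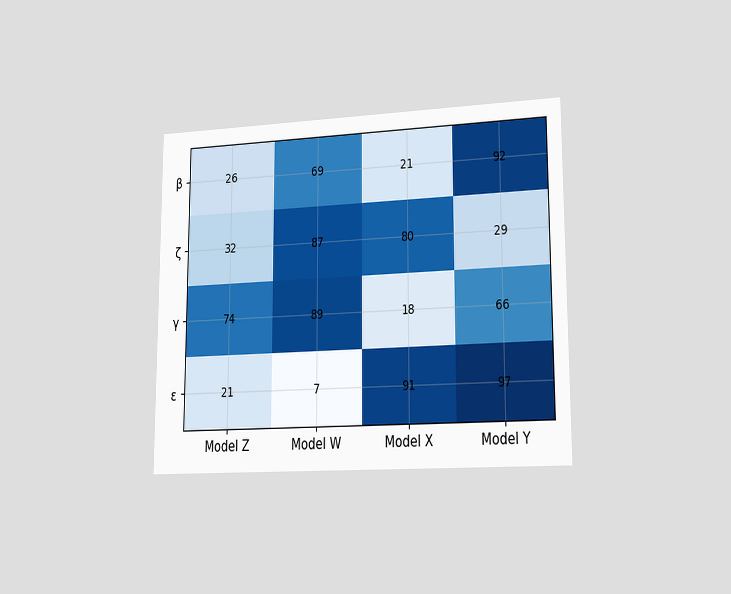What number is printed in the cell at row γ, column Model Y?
The chart is viewed slightly from the right. The (γ, Model Y) cell reads 66.

66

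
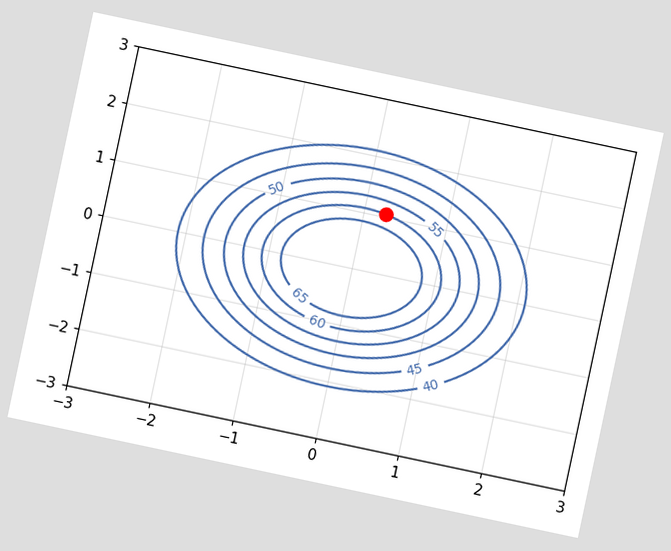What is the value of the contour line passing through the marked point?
60

The chart is tilted about 12° clockwise. The marked point sits on the contour labelled 60.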